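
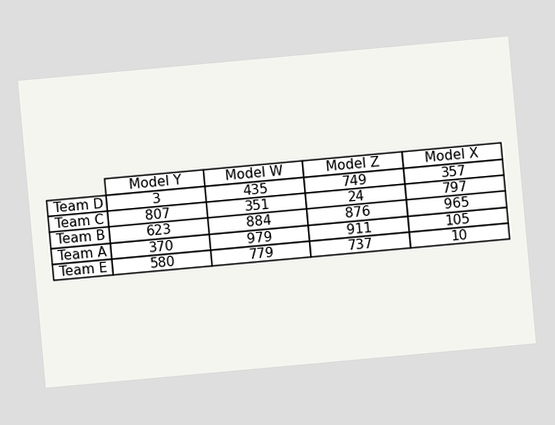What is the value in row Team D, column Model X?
357

The chart is tilted about 5° counter-clockwise. The (Team D, Model X) cell reads 357.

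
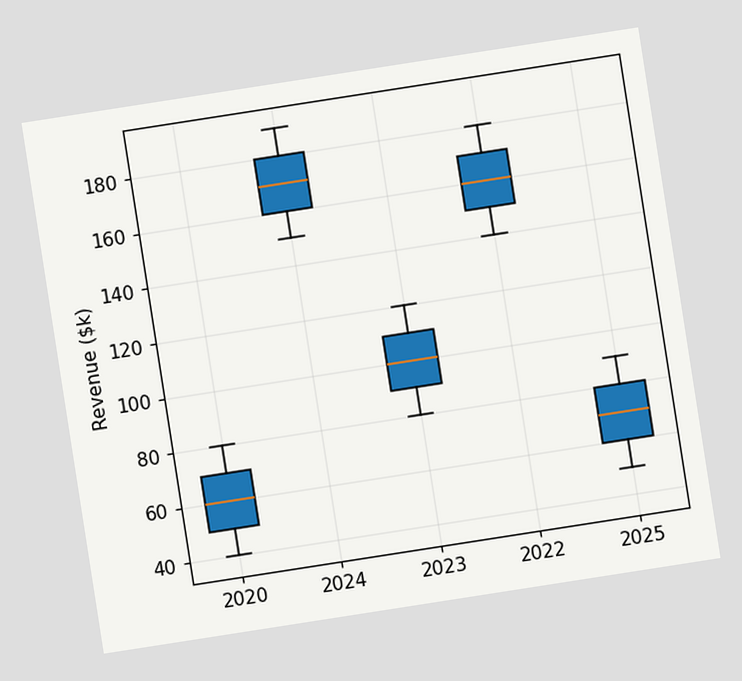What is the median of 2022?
$160k

The chart is tilted about 9° counter-clockwise. The median line in the 2022 box sits at $160k.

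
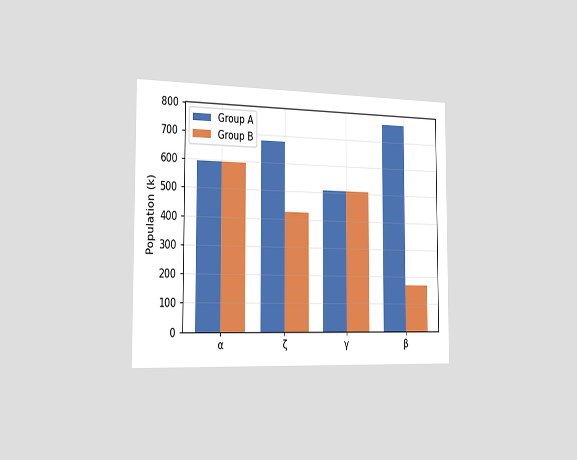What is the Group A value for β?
765k

The chart is viewed slightly from the left. The Group A bar at β reaches 765k on the y-axis.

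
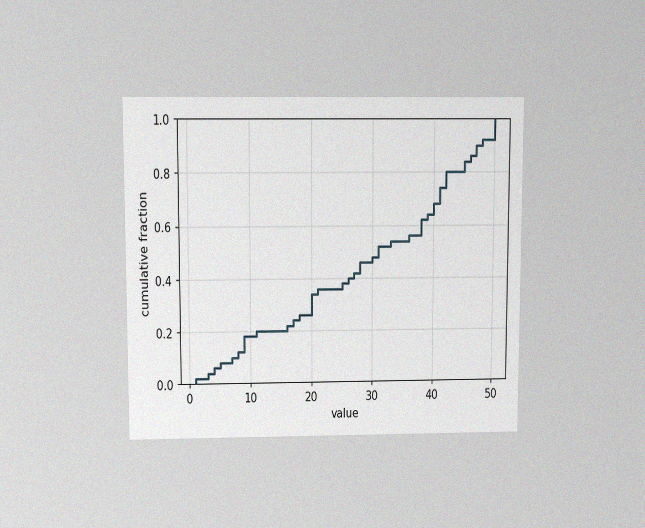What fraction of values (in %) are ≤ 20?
The chart is viewed slightly from above, with some photo noise. At x=20 the ECDF step is at 34%.

34%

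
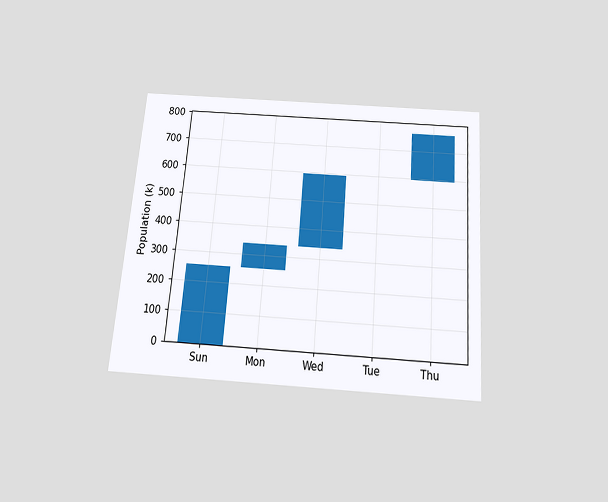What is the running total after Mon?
340k

The chart is tilted about 4° clockwise and viewed slightly from below. After Mon the running total reaches 340k.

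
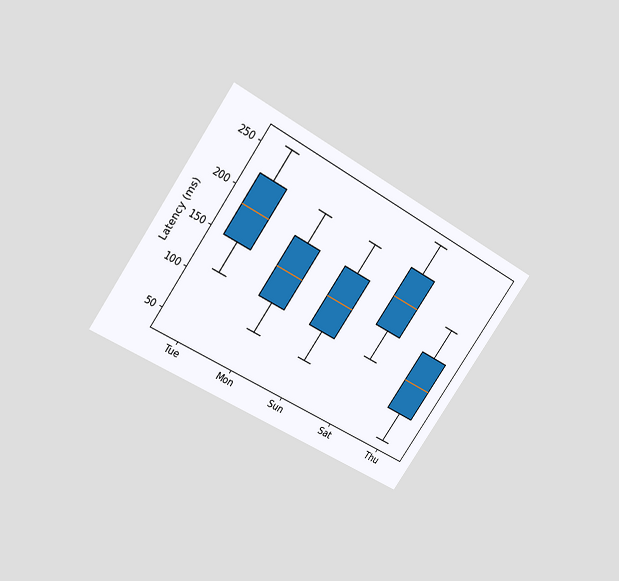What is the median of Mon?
148ms

The chart is tilted about 35° clockwise and viewed slightly from above. The median line in the Mon box sits at 148ms.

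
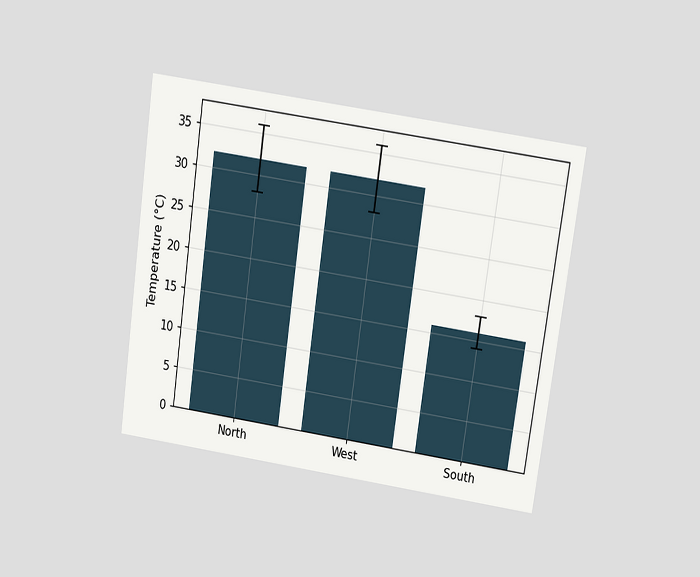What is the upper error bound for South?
The chart is tilted about 8° clockwise and viewed at a slight angle. The South bar's upper whisker reaches 18°C.

18°C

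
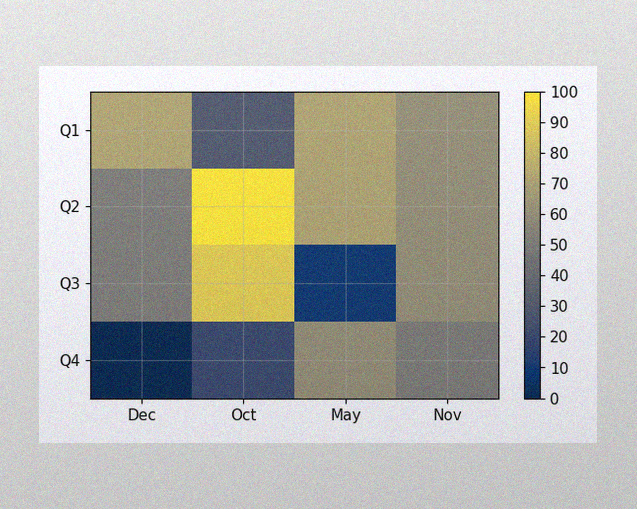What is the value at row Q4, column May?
60

The image has some photo noise and uneven lighting. Matching cell (Q4, May) against the colorbar gives 60.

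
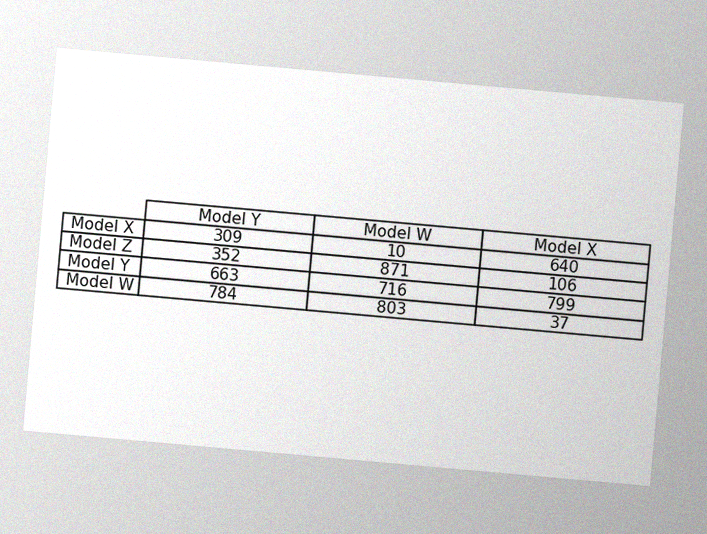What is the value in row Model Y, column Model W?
The chart is tilted about 5° clockwise, with some photo noise. The (Model Y, Model W) cell reads 716.

716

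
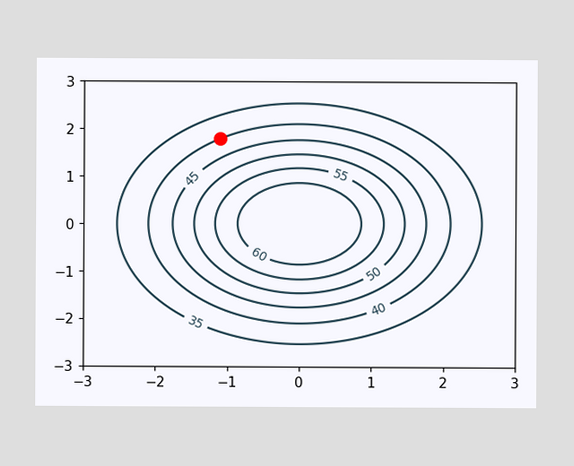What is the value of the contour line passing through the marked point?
The marked point sits on the contour labelled 40.

40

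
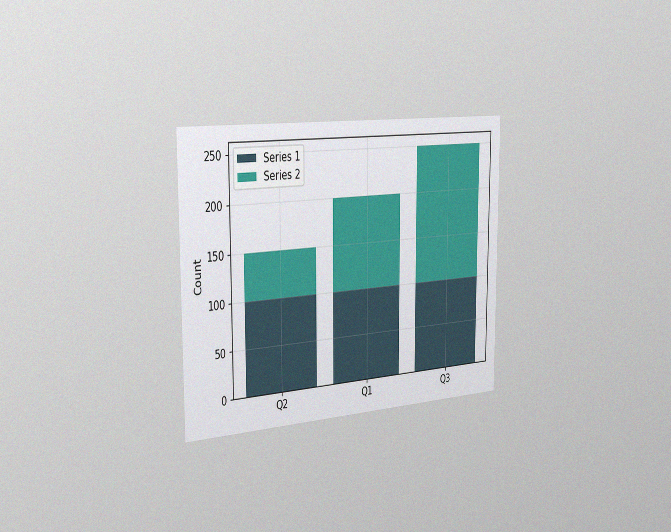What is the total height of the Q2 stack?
150

The chart is viewed slightly from the left, with some photo noise. The Q2 stack's top reaches 150 on the y-axis.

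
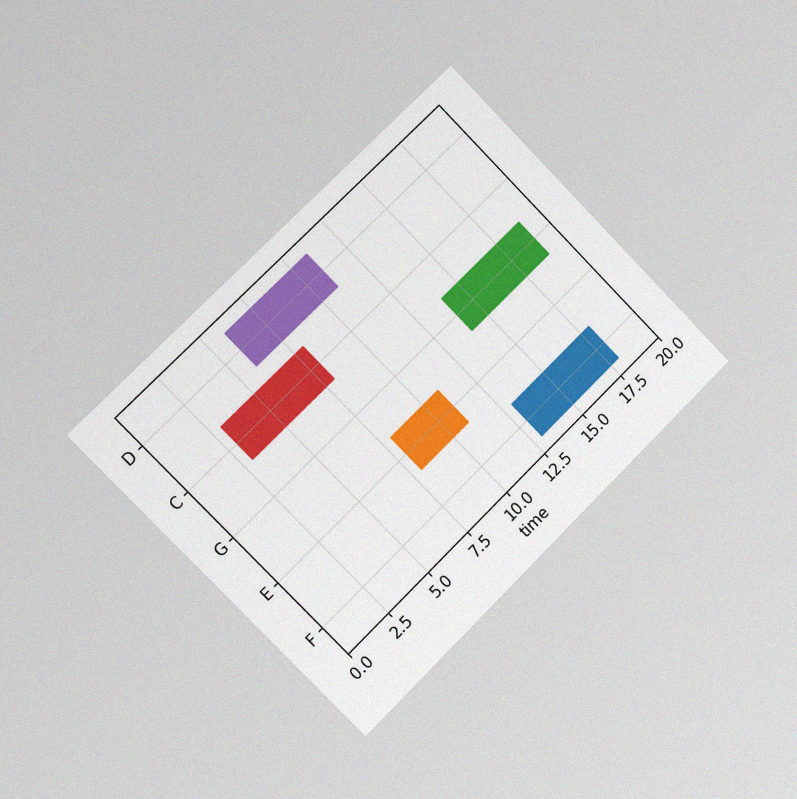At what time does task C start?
The chart is tilted about 45° counter-clockwise and viewed slightly from the left, with some photo noise. The C bar begins at t=3.

3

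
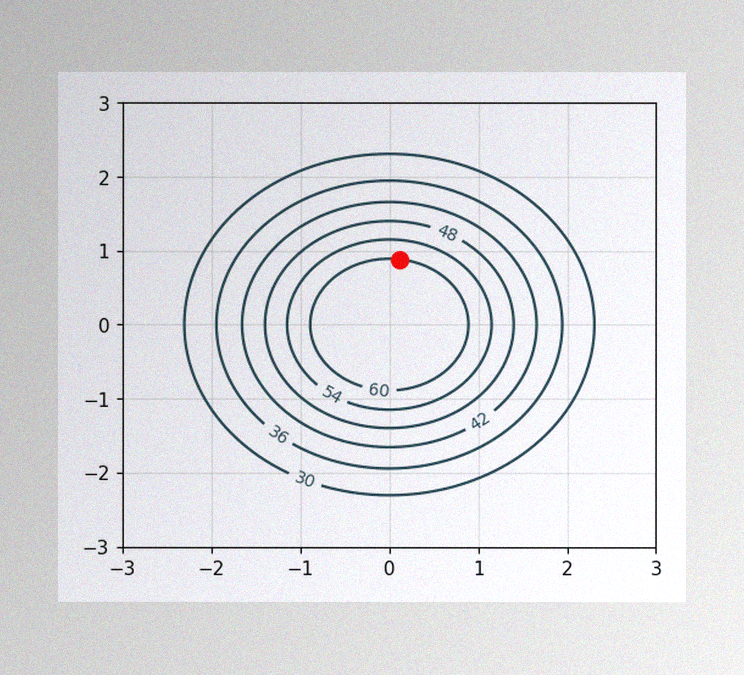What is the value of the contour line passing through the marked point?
60

The image has some photo noise and uneven lighting. The marked point sits on the contour labelled 60.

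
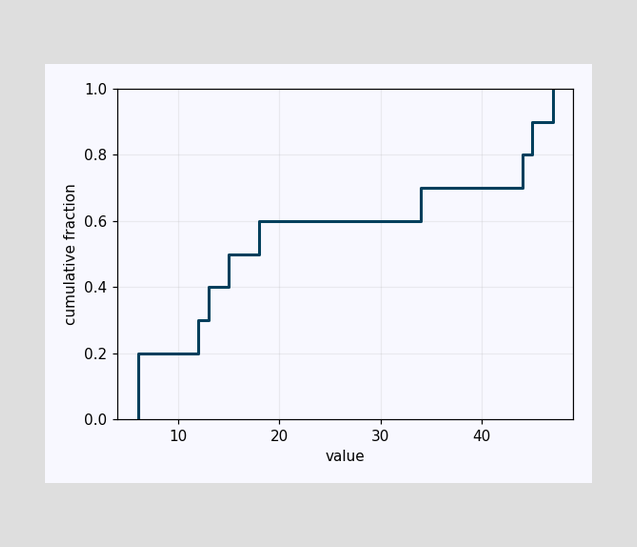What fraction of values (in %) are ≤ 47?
At x=47 the ECDF step is at 100%.

100%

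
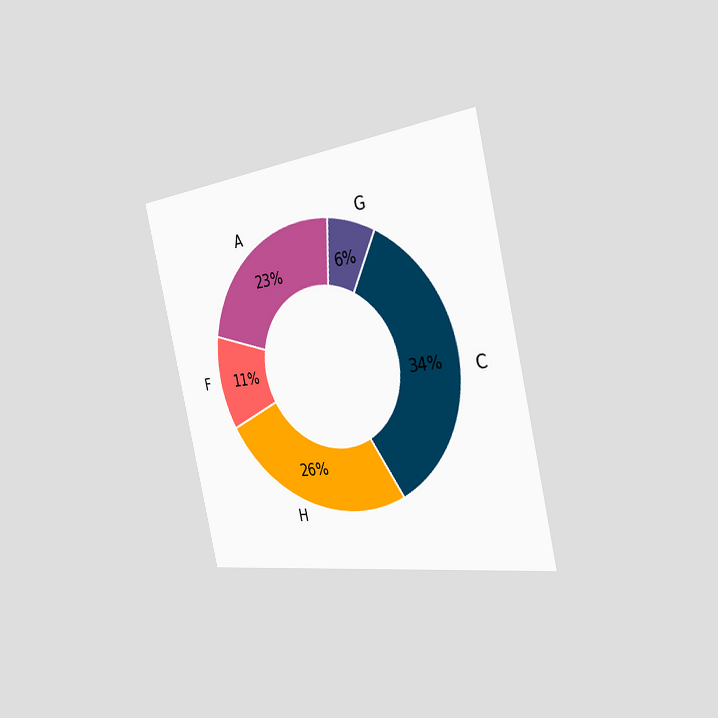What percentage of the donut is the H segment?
The chart is tilted about 13° counter-clockwise and viewed slightly from the right. The H segment takes up 26% of the ring.

26%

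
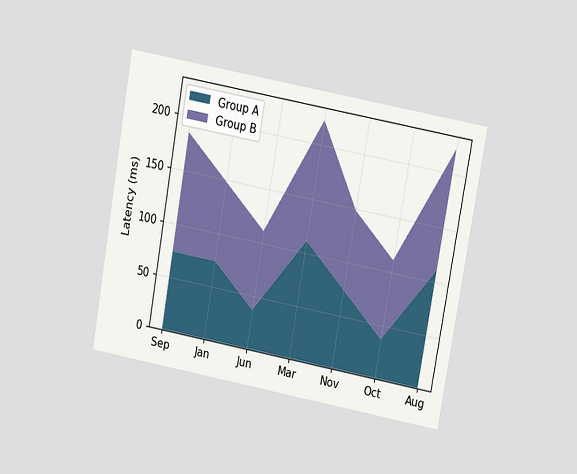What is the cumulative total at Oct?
111ms

The chart is tilted about 10° clockwise and viewed at a slight angle. The stacked total at Oct reaches 111ms.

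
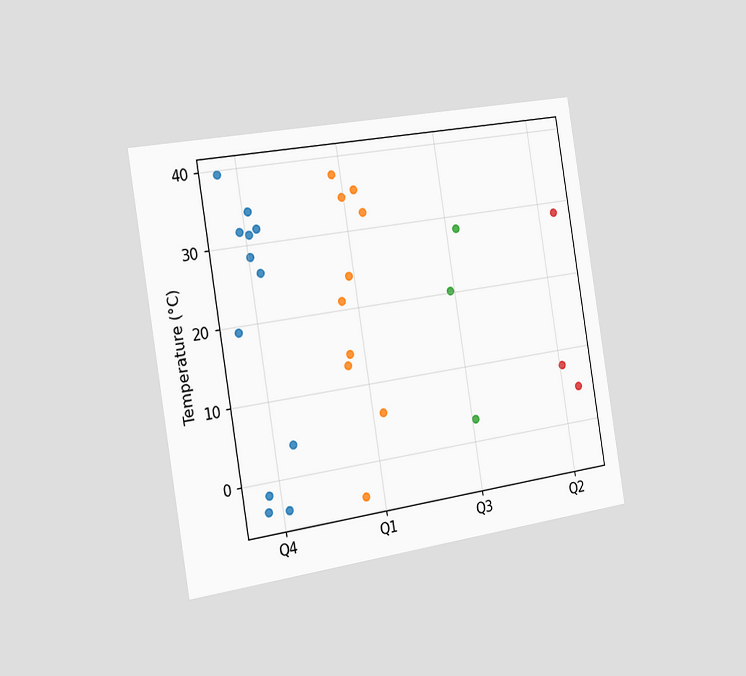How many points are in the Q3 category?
The chart is tilted about 9° counter-clockwise and viewed slightly from the left. Counting the markers in the Q3 column gives 3.

3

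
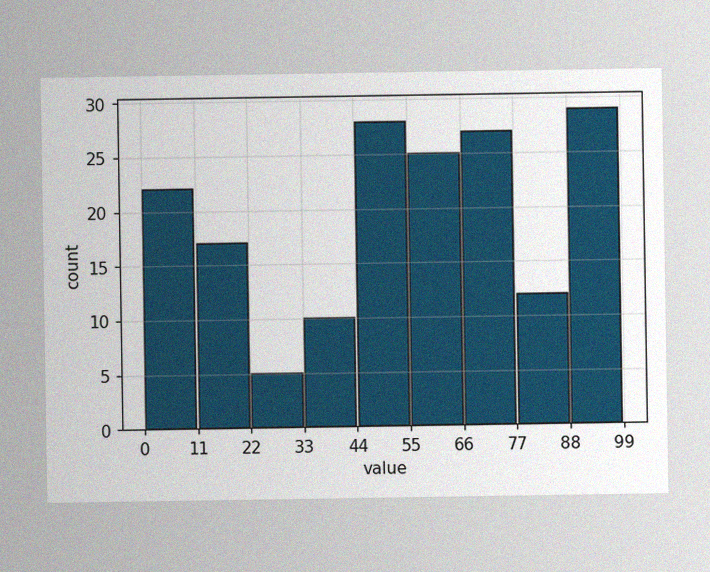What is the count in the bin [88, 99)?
The image has some photo noise and uneven lighting. The [88, 99) bin has height 29.

29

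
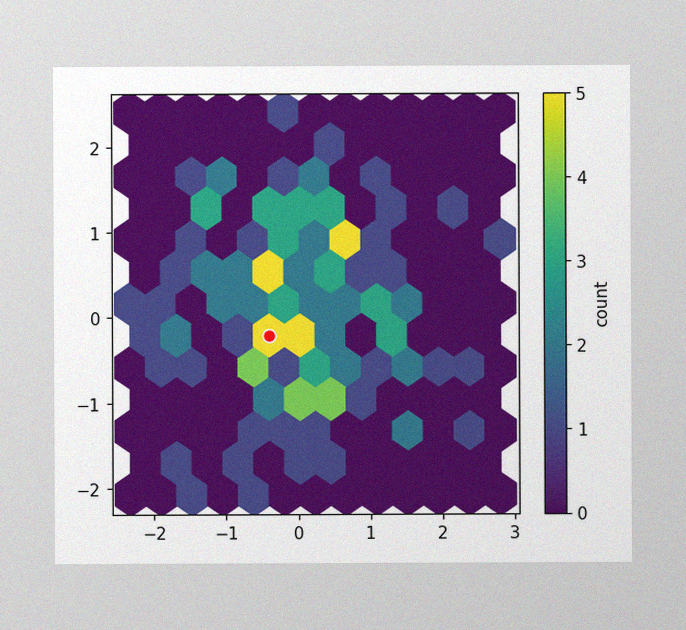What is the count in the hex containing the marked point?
The image has some photo noise and uneven lighting. The marked hex reads 5 on the colorbar.

5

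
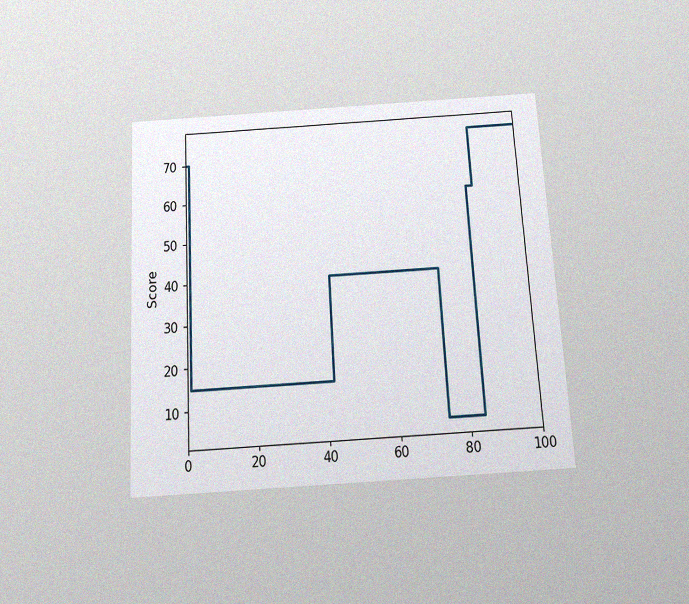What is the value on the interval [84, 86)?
60

The chart is tilted about 3° counter-clockwise and viewed slightly from below, with some photo noise. On [84, 86) the step sits at 60.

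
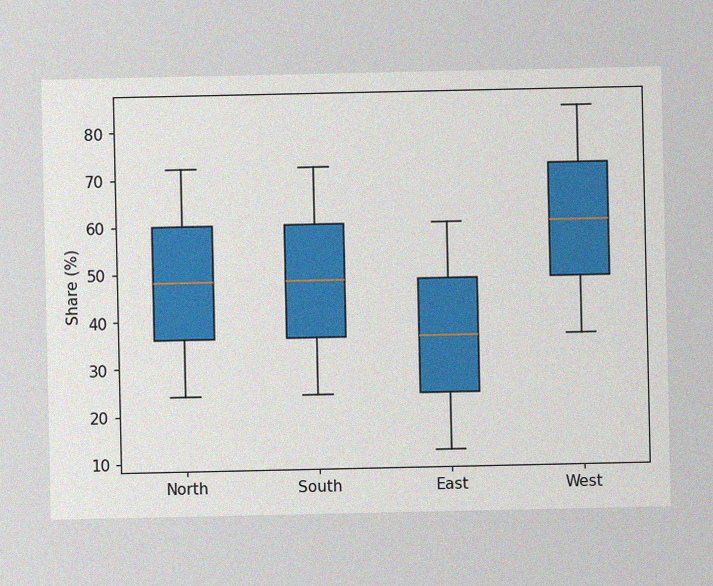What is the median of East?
36%

The image has some photo noise and uneven lighting. The median line in the East box sits at 36%.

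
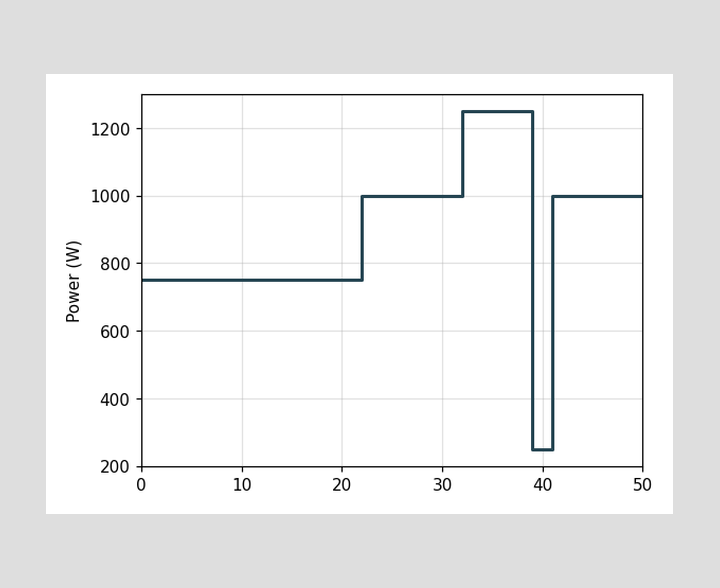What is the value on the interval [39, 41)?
250W

On [39, 41) the step sits at 250W.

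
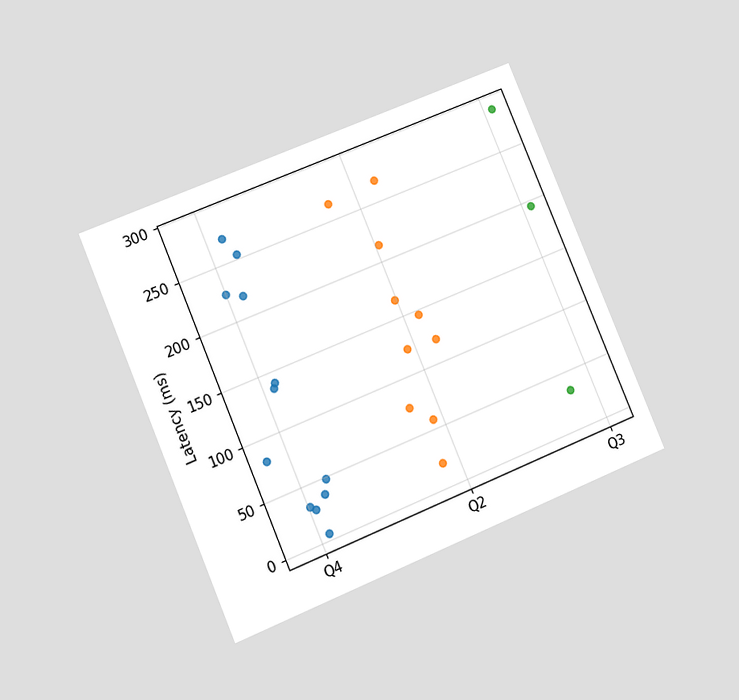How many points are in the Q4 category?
The chart is tilted about 23° counter-clockwise and viewed at a slight angle. Counting the markers in the Q4 column gives 12.

12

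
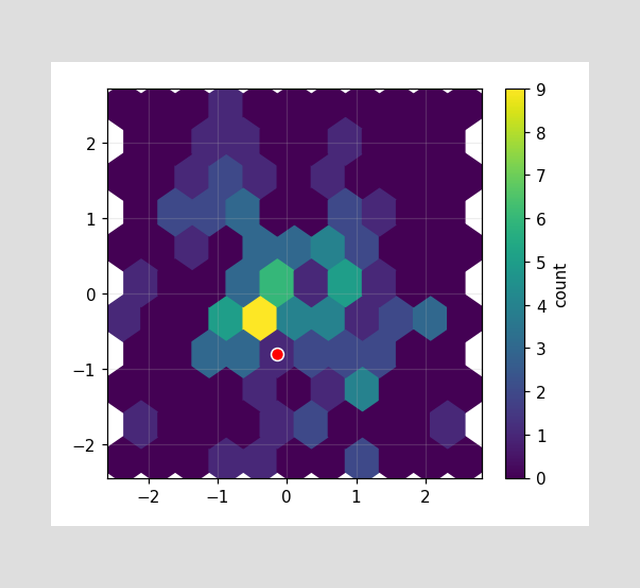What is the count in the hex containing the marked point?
1

The marked hex reads 1 on the colorbar.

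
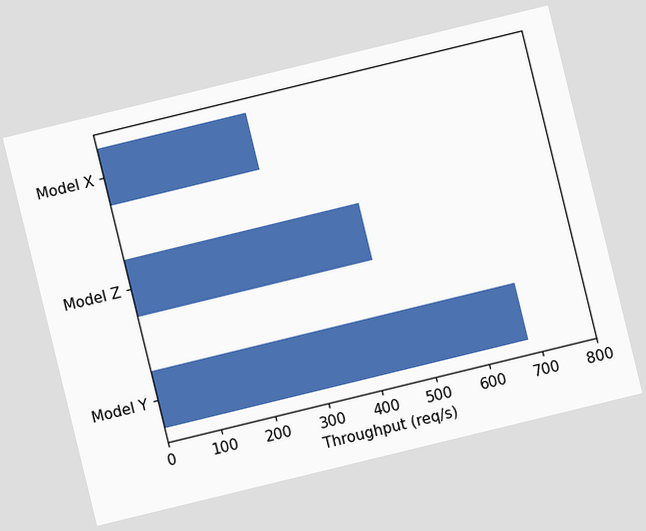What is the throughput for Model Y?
The chart is tilted about 14° counter-clockwise. Reading along the chart's x-axis, the Model Y bar reaches 680req/s.

680req/s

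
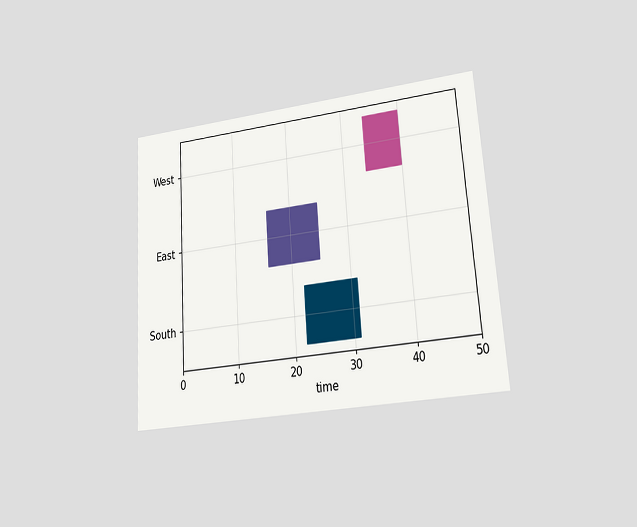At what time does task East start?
The chart is tilted about 4° counter-clockwise and viewed at a slight angle. The East bar begins at t=16.

16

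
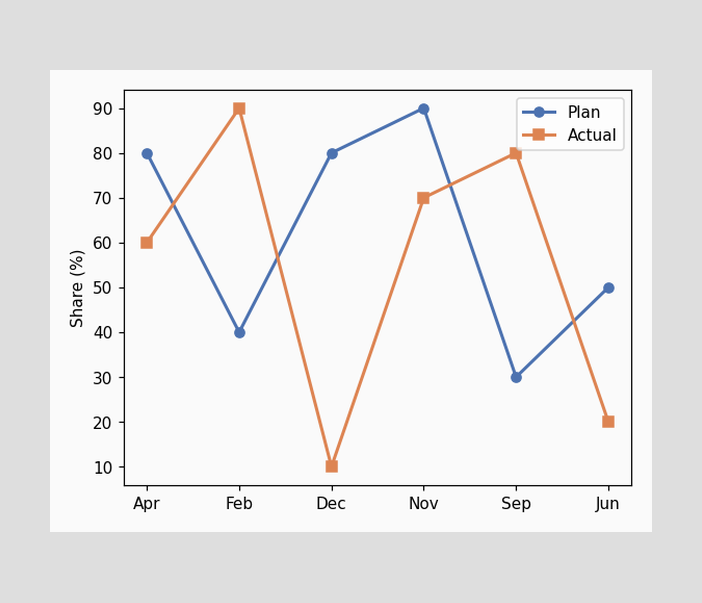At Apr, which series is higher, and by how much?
At Apr, Plan sits above the other line by 20%.

Plan, by 20%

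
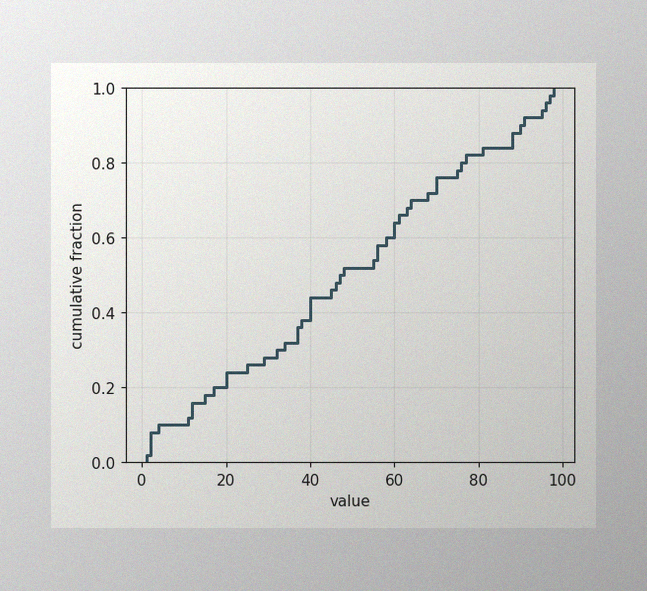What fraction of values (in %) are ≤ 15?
The image has some photo noise and uneven lighting. At x=15 the ECDF step is at 18%.

18%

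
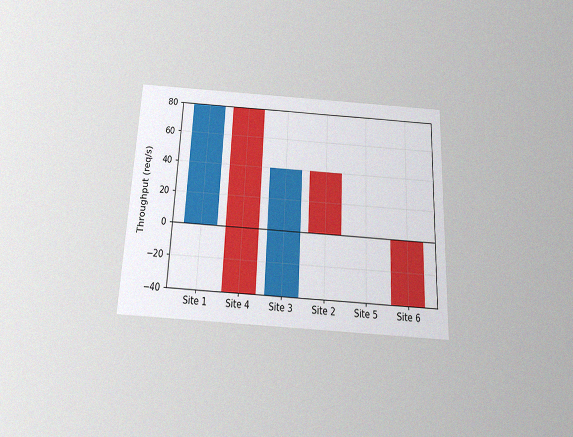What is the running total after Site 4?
-40req/s

The chart is tilted about 2° clockwise and viewed slightly from below, with some photo noise. After Site 4 the running total reaches -40req/s.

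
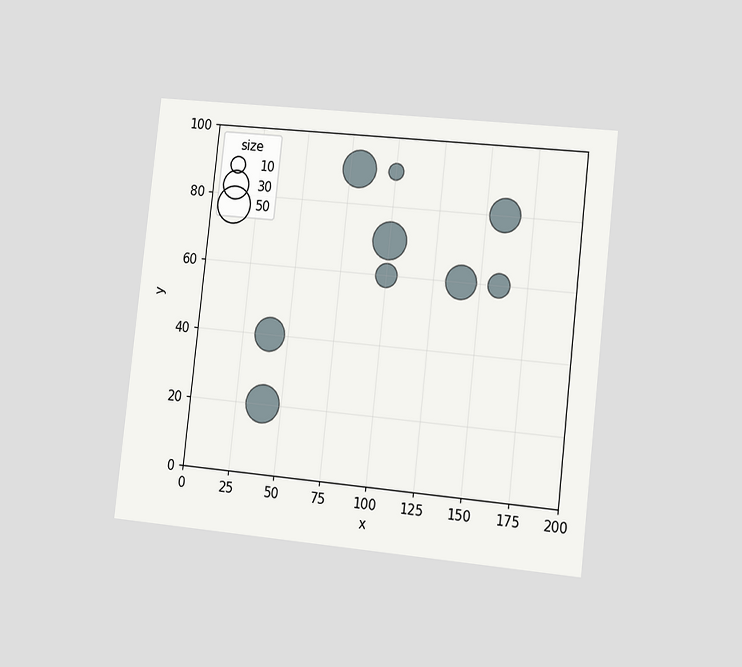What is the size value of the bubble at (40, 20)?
50

The chart is tilted about 6° clockwise and viewed slightly from the right. Matching the bubble at (40, 20) against the size legend gives 50.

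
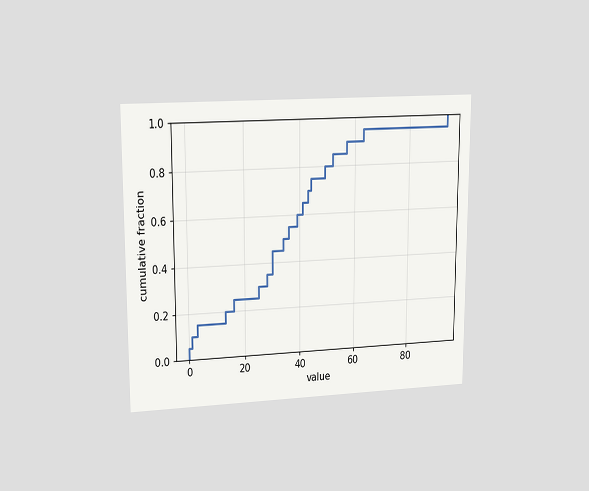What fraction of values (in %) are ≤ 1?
10%

The chart is viewed at a slight angle. At x=1 the ECDF step is at 10%.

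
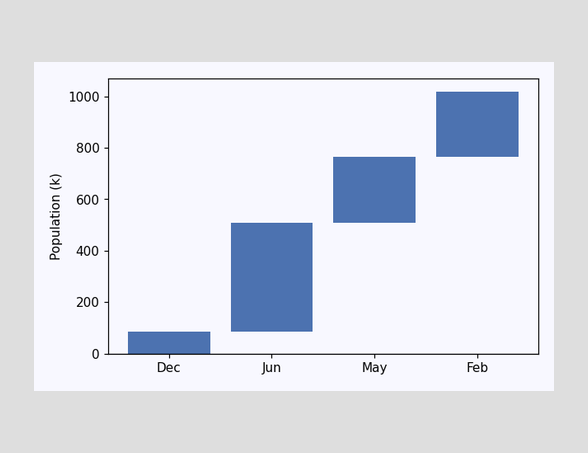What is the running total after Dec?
After Dec the running total reaches 85k.

85k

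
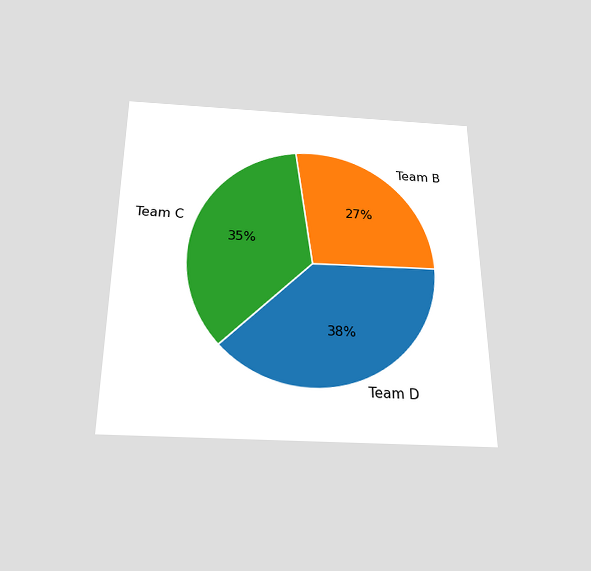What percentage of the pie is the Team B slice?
27%

The chart is viewed slightly from below. The Team B slice takes up 27% of the pie.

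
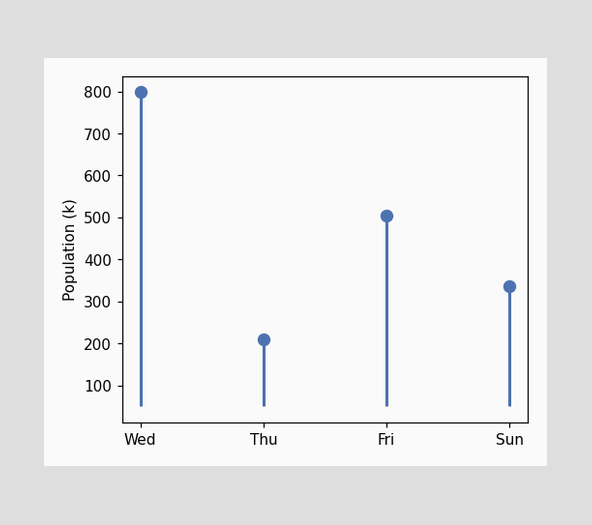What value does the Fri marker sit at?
The Fri marker sits at 504k.

504k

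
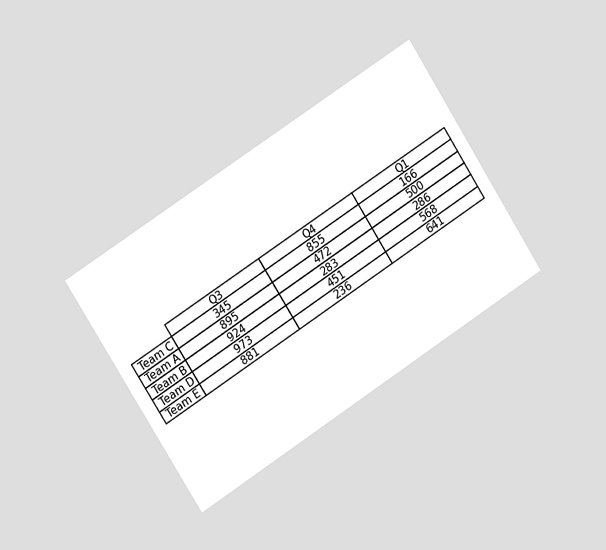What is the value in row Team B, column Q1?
286

The chart is tilted about 33° counter-clockwise and viewed slightly from the left. The (Team B, Q1) cell reads 286.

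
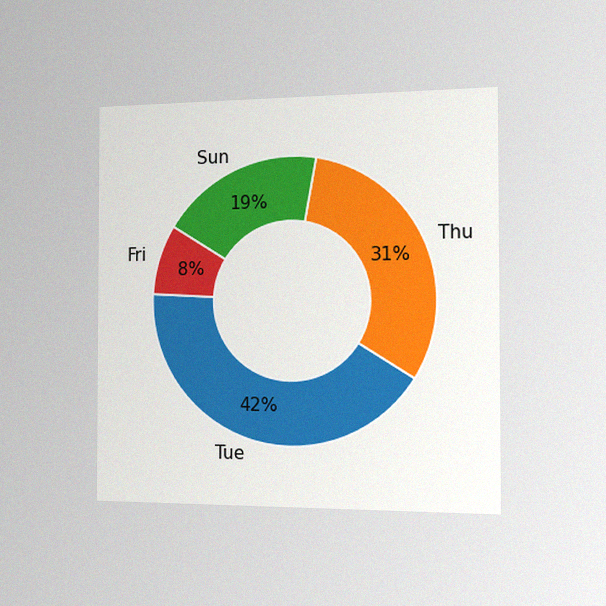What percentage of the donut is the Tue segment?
The chart is viewed slightly from the right, with some photo noise. The Tue segment takes up 42% of the ring.

42%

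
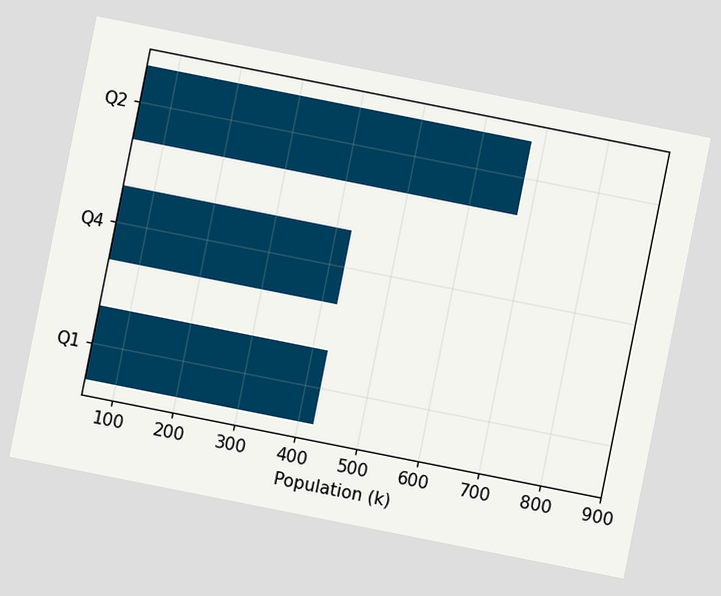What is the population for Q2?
680k

The chart is tilted about 11° clockwise. Reading along the chart's x-axis, the Q2 bar reaches 680k.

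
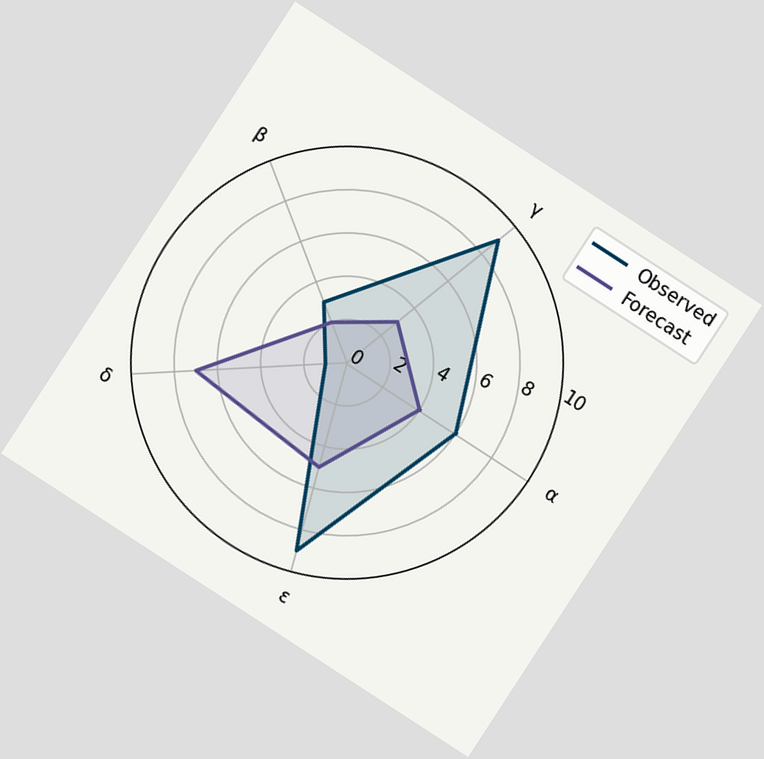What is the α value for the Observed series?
6

The chart is tilted about 33° clockwise. On the α axis, Observed reaches 6.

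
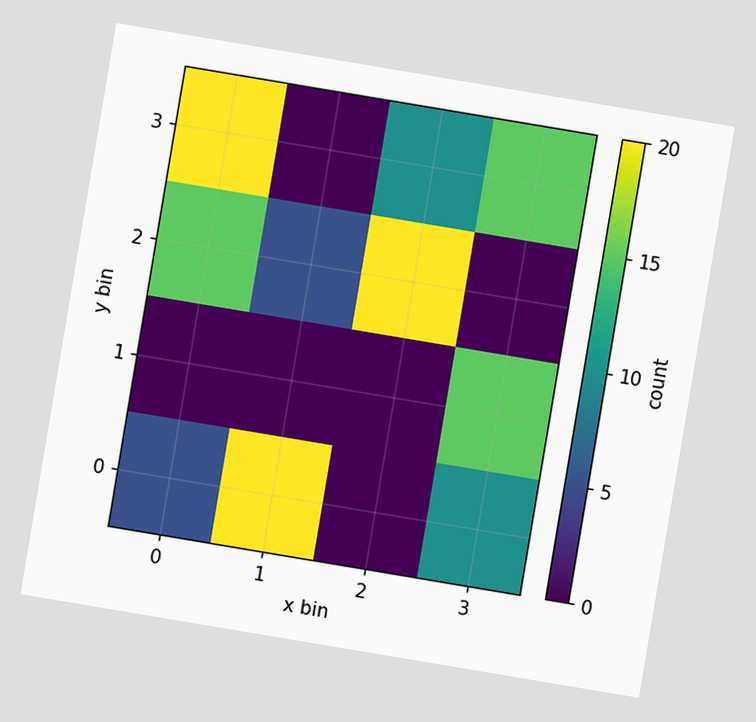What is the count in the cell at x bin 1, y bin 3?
The chart is tilted about 10° clockwise. Matching the cell (1, 3) against the colorbar gives 0.

0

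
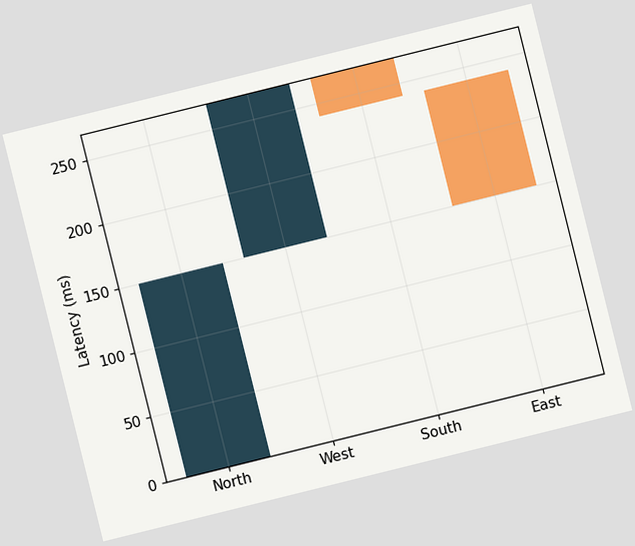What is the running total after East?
150ms

The chart is tilted about 14° counter-clockwise. After East the running total reaches 150ms.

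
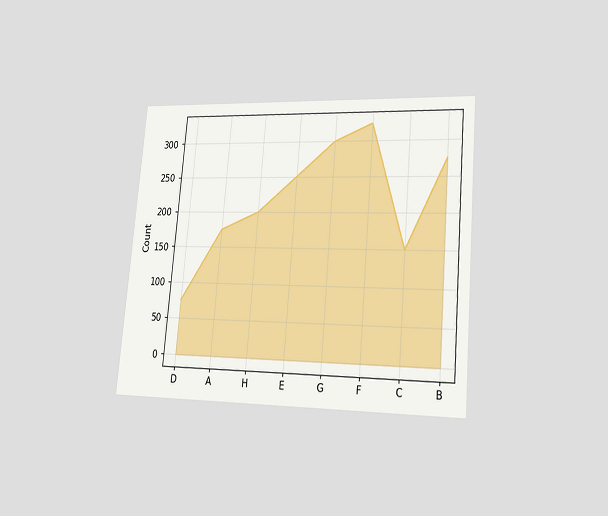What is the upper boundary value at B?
275

The chart is tilted about 5° clockwise and viewed at a slight angle. At B the upper boundary is at 275.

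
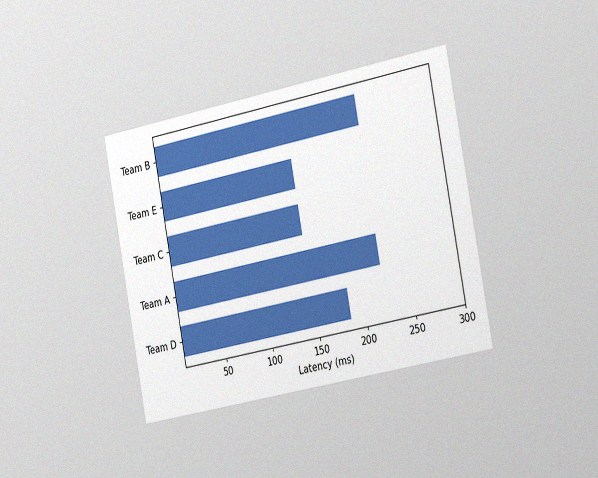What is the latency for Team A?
The chart is tilted about 11° counter-clockwise and viewed slightly from the right, with some photo noise. Reading along the chart's x-axis, the Team A bar reaches 222ms.

222ms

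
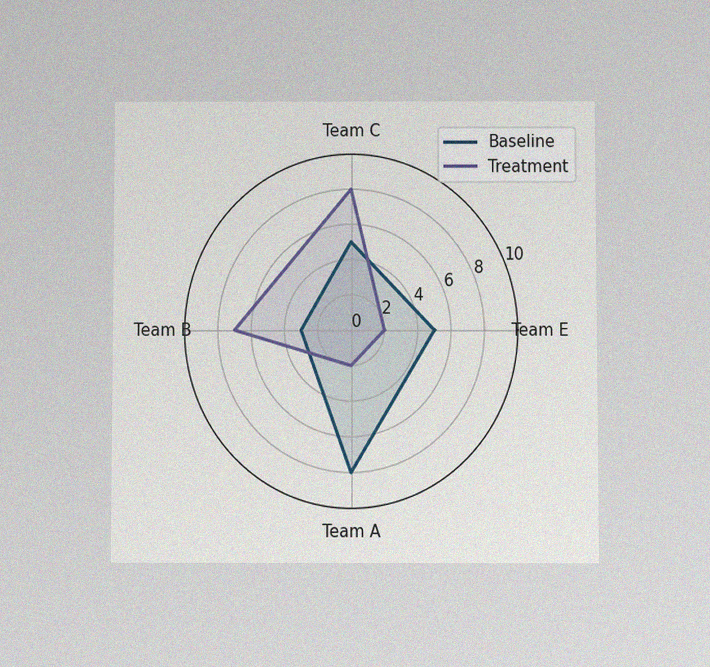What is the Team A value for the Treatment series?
The chart is viewed at a slight angle, with some photo noise. On the Team A axis, Treatment reaches 2.

2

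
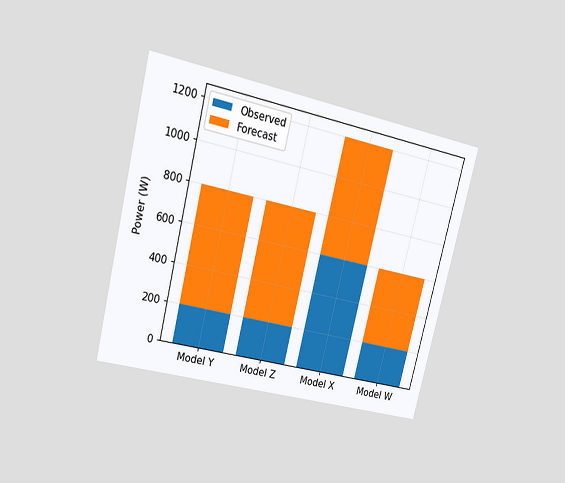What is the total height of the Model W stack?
The chart is tilted about 14° clockwise and viewed at a slight angle. The Model W stack's top reaches 600W on the y-axis.

600W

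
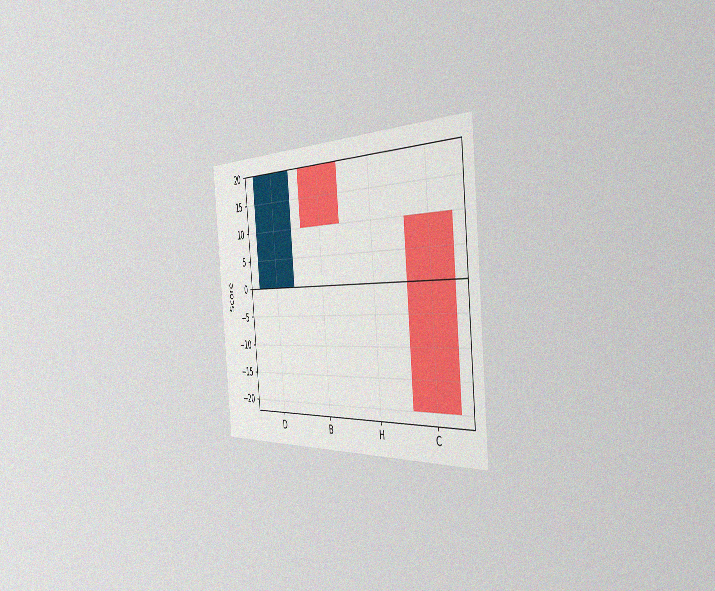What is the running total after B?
10

The chart is tilted about 6° counter-clockwise and viewed slightly from the right, with some photo noise. After B the running total reaches 10.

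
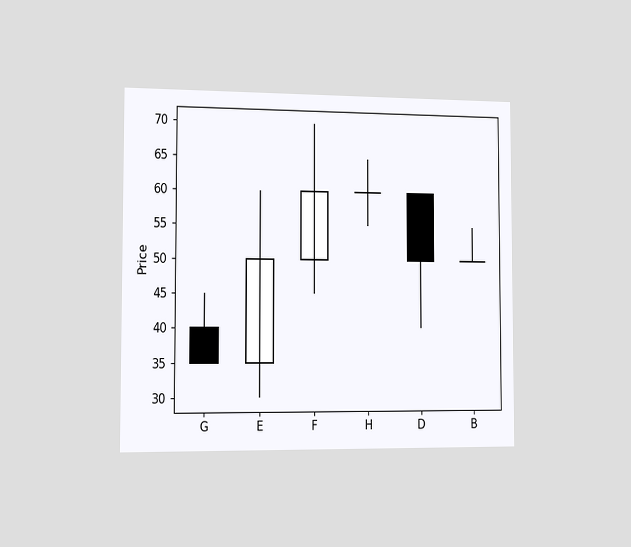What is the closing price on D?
The chart is viewed slightly from the left. The D candle closes at 50.

50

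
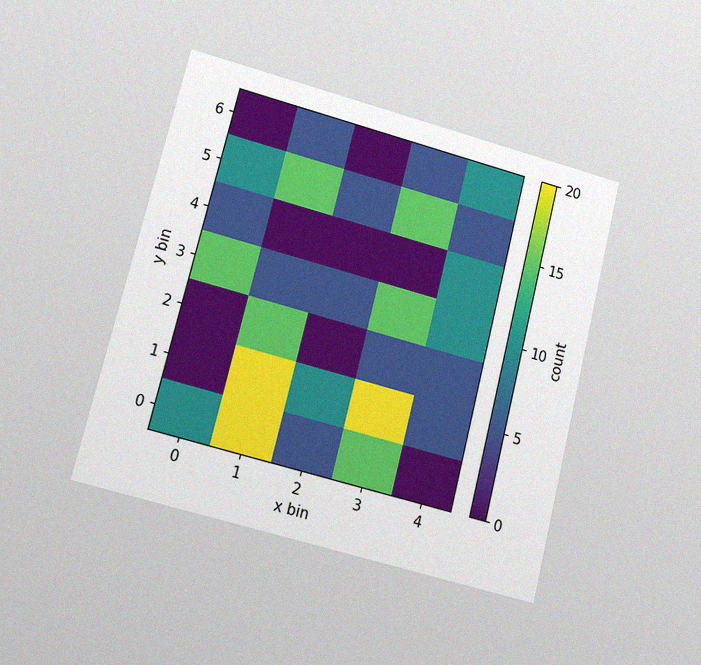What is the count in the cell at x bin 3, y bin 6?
The chart is tilted about 14° clockwise and viewed at a slight angle, with some photo noise. Matching the cell (3, 6) against the colorbar gives 5.

5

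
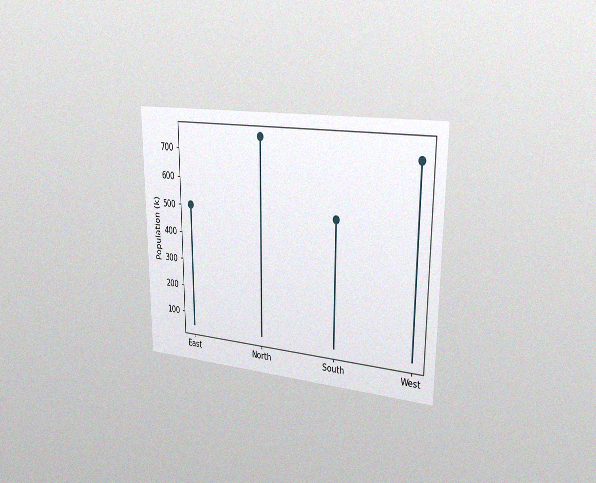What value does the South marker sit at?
The chart is viewed slightly from the right, with some photo noise. The South marker sits at 504k.

504k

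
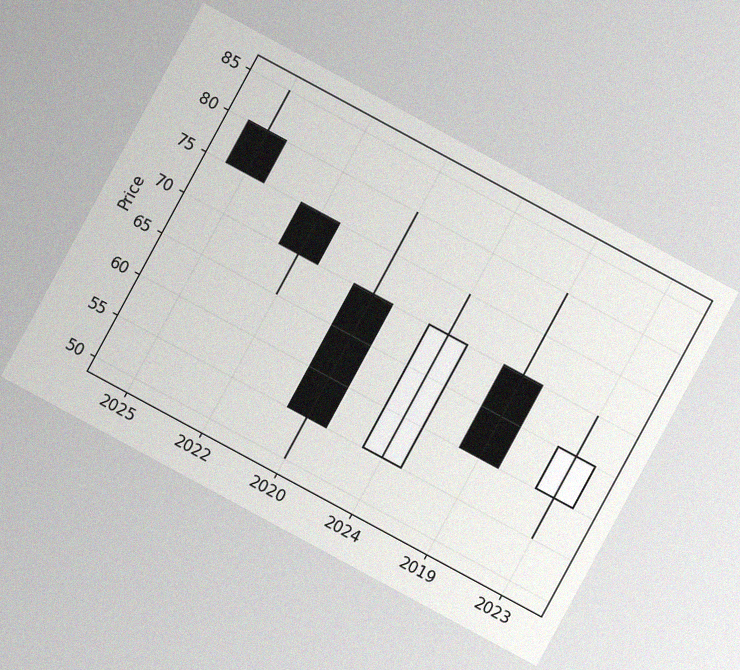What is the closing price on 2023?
The chart is tilted about 28° clockwise, with some photo noise. The 2023 candle closes at 65.

65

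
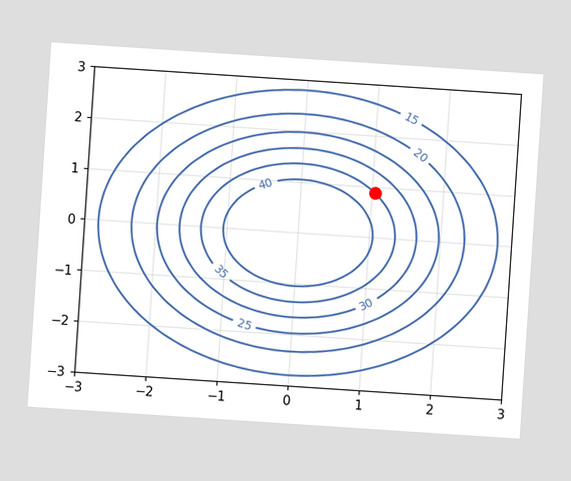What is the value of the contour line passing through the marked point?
35

The chart is tilted about 4° clockwise. The marked point sits on the contour labelled 35.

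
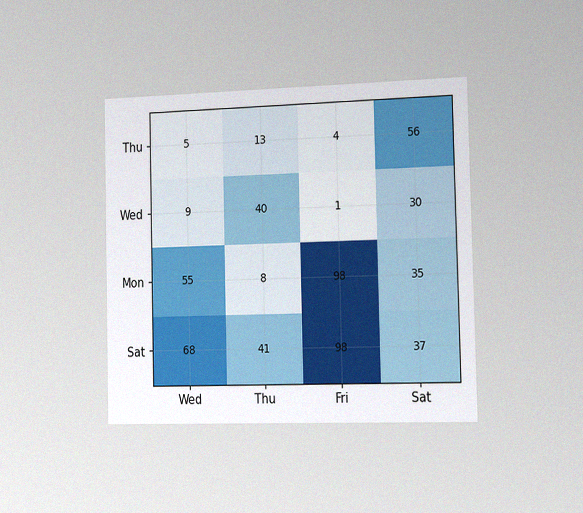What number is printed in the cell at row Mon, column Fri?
98

The chart is viewed slightly from the right, with some photo noise. The (Mon, Fri) cell reads 98.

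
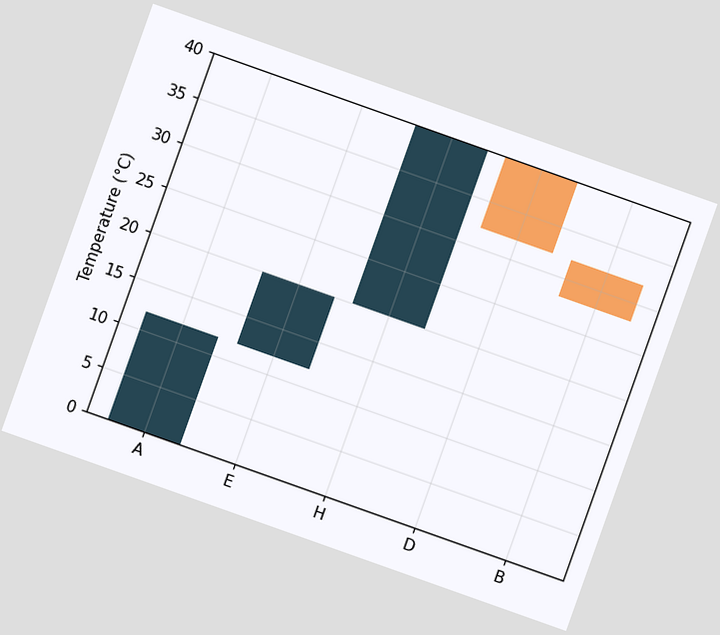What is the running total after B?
28°C

The chart is tilted about 20° clockwise. After B the running total reaches 28°C.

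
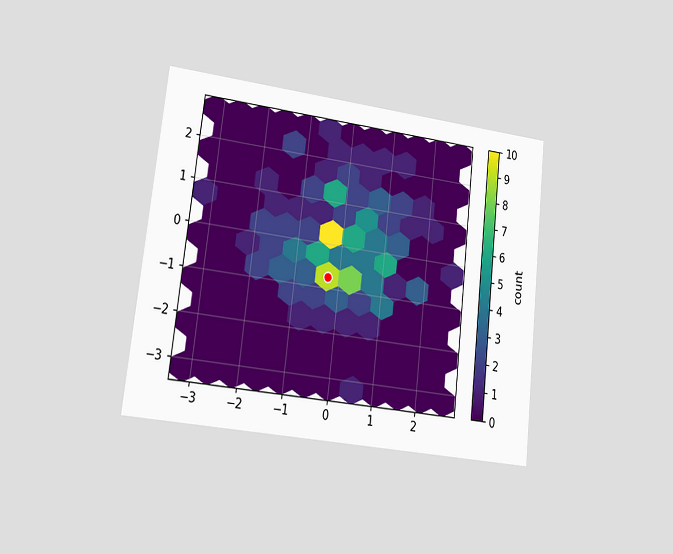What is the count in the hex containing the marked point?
9

The chart is tilted about 7° clockwise and viewed at a slight angle. The marked hex reads 9 on the colorbar.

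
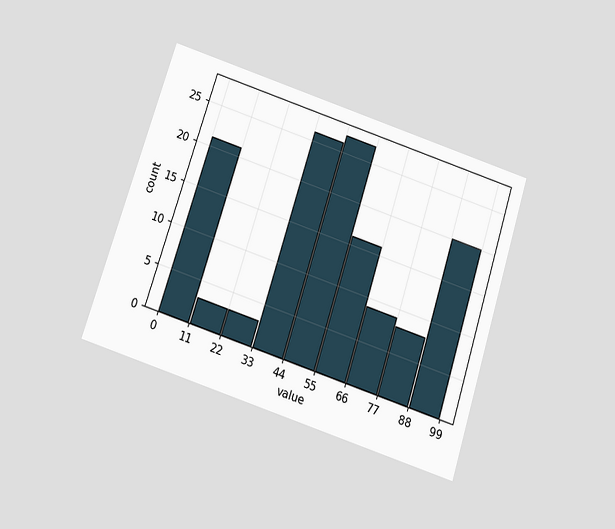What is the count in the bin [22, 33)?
3

The chart is tilted about 18° clockwise and viewed slightly from below. The [22, 33) bin has height 3.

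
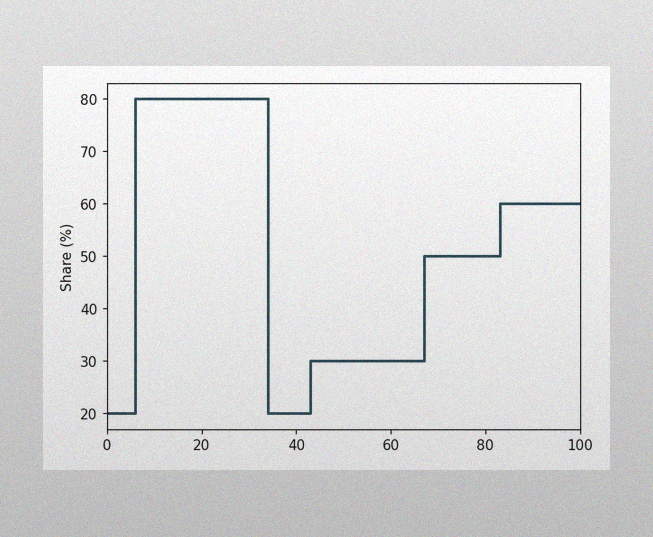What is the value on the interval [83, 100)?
60%

The image has some photo noise and uneven lighting. On [83, 100) the step sits at 60%.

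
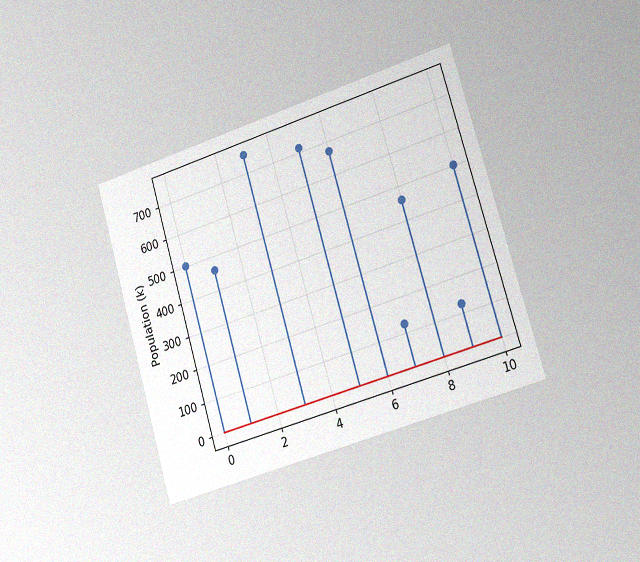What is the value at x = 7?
The chart is tilted about 16° counter-clockwise and viewed slightly from the right, with some photo noise. The stem at x=7 reaches 126k.

126k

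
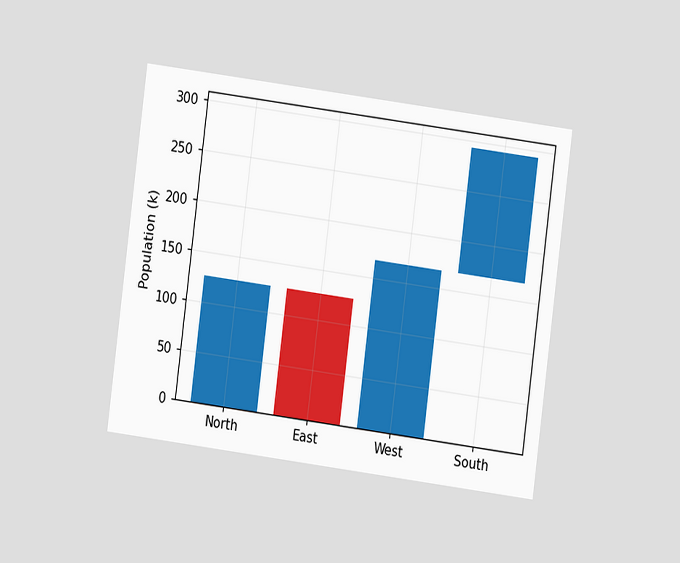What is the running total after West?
168k

The chart is tilted about 7° clockwise and viewed at a slight angle. After West the running total reaches 168k.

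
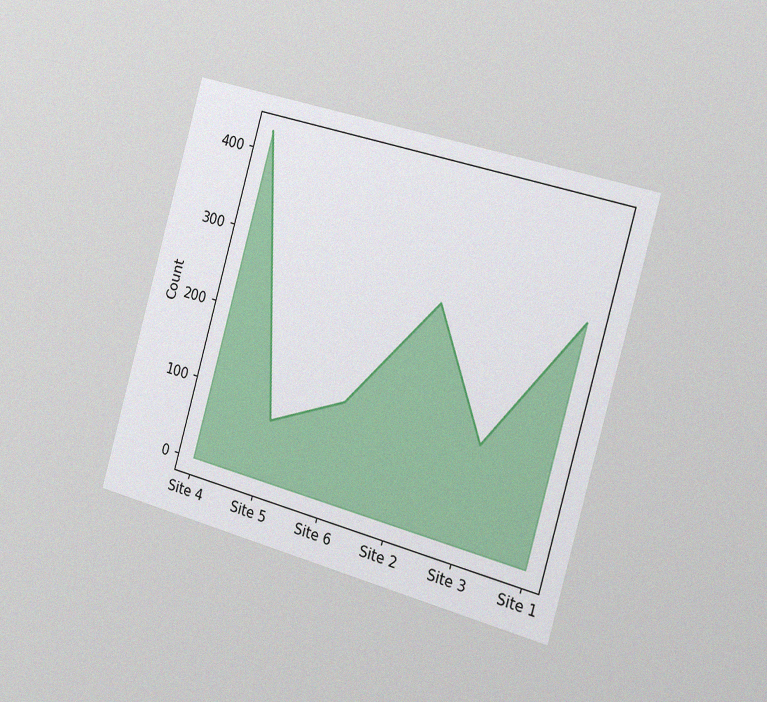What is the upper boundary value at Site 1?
300

The chart is tilted about 16° clockwise and viewed slightly from the right, with some photo noise. At Site 1 the upper boundary is at 300.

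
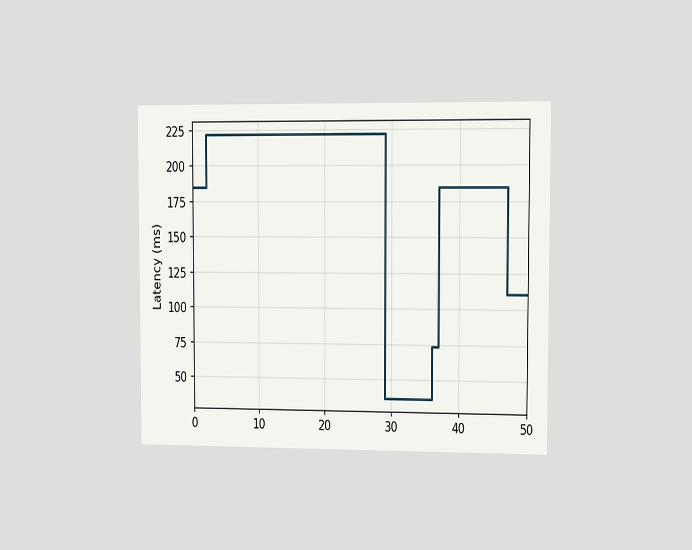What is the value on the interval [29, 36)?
37ms

The chart is viewed slightly from the right. On [29, 36) the step sits at 37ms.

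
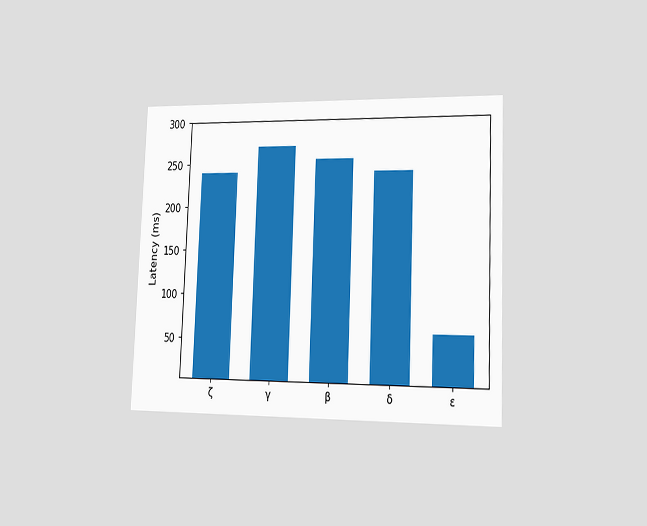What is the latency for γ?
The chart is tilted about 2° clockwise and viewed slightly from the right. Reading along the chart's y-axis, the γ bar reaches 270ms.

270ms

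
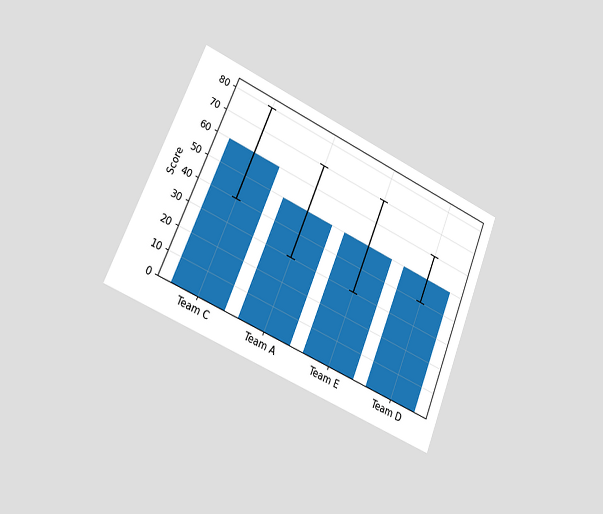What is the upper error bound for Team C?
The chart is tilted about 23° clockwise and viewed slightly from the left. The Team C bar's upper whisker reaches 80.

80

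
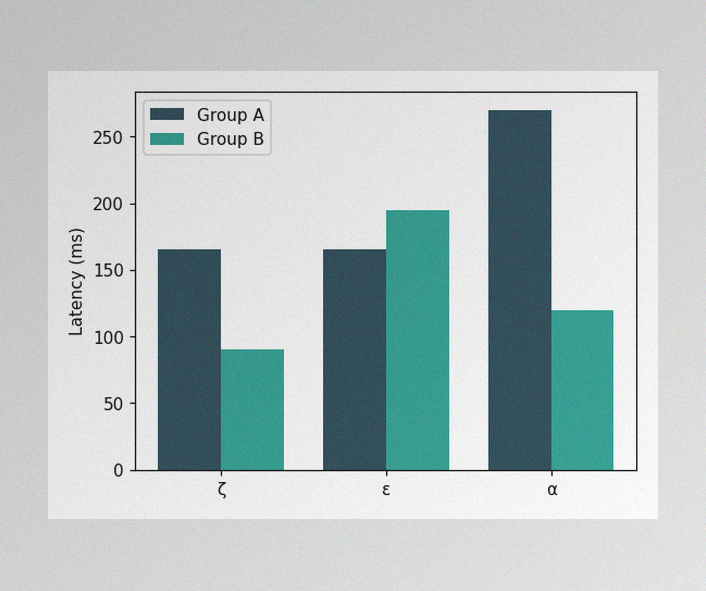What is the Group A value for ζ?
165ms

The image has some photo noise and uneven lighting. The Group A bar at ζ reaches 165ms on the y-axis.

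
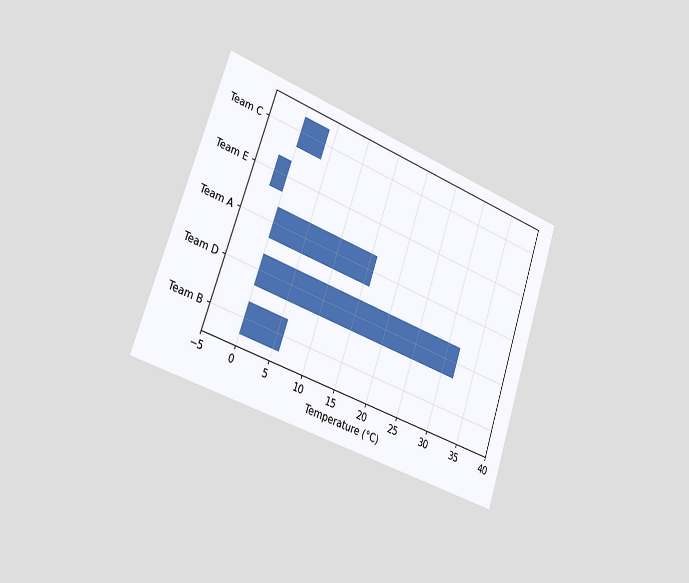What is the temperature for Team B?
6°C

The chart is tilted about 19° clockwise and viewed slightly from the left. Reading along the chart's x-axis, the Team B bar reaches 6°C.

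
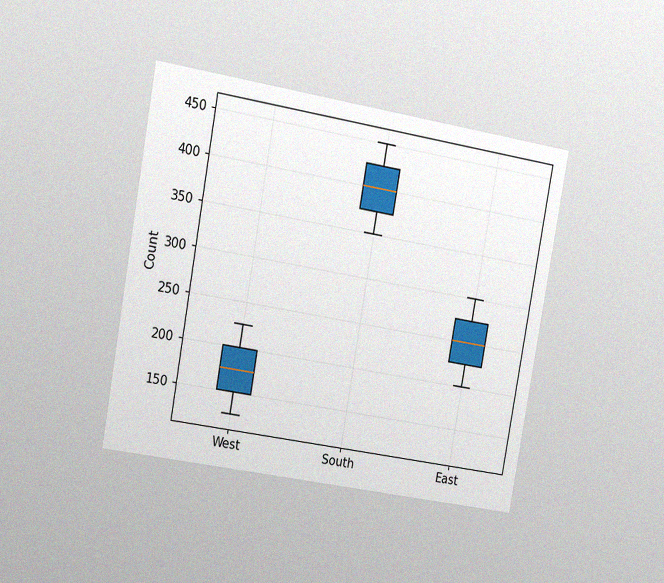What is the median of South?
The chart is tilted about 10° clockwise and viewed slightly from the left, with some photo noise. The median line in the South box sits at 400.

400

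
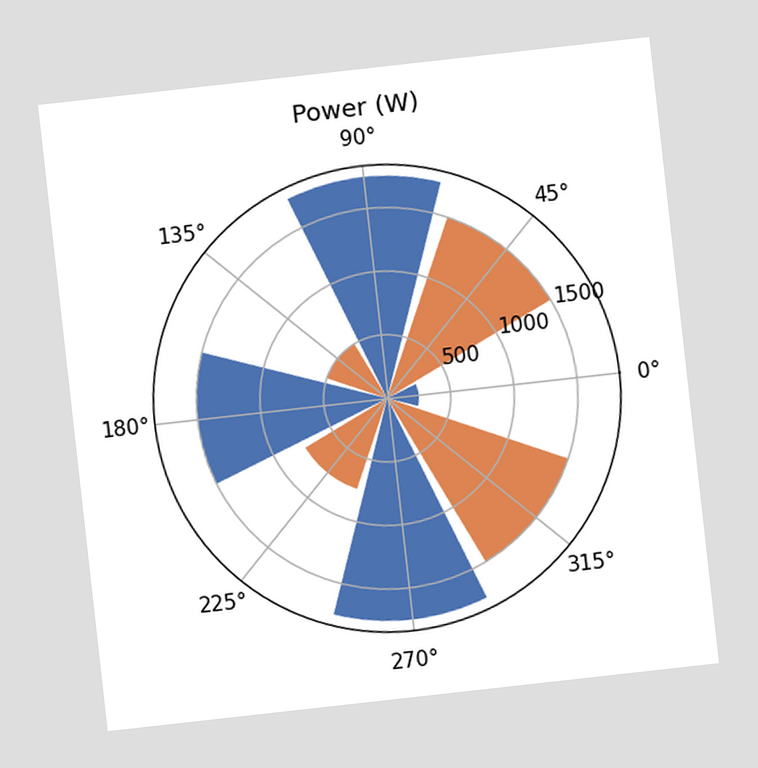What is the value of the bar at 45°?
1500W

The chart is tilted about 6° counter-clockwise. The bar at 45° reaches 1500W on the radial axis.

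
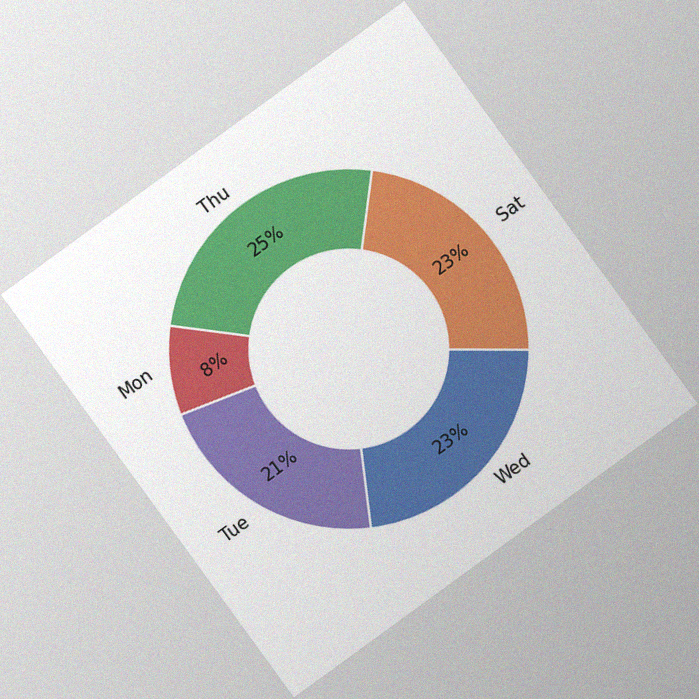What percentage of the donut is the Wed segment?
23%

The chart is tilted about 36° counter-clockwise, with some photo noise. The Wed segment takes up 23% of the ring.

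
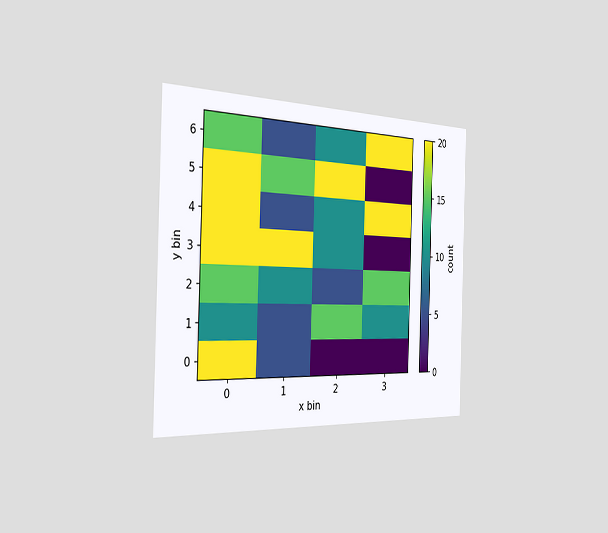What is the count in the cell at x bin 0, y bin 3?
20

The chart is viewed slightly from the left. Matching the cell (0, 3) against the colorbar gives 20.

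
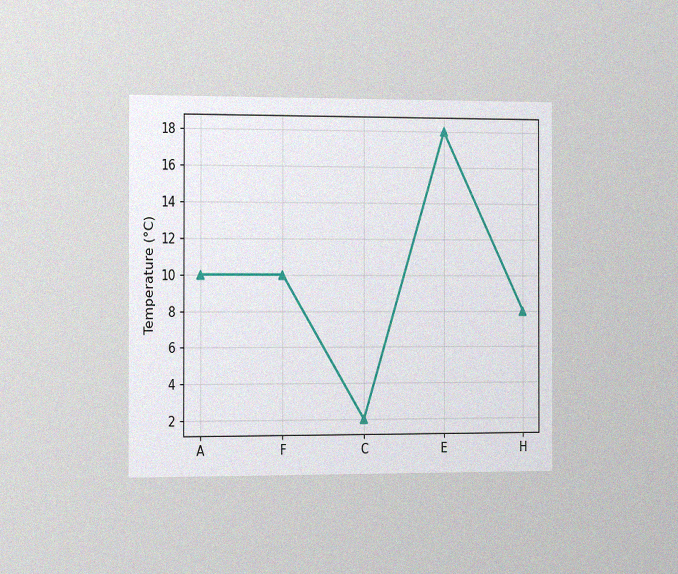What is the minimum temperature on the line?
The chart is viewed slightly from the left, with some photo noise. The lowest point is at C, and reading across to the y-axis gives 2°C.

2°C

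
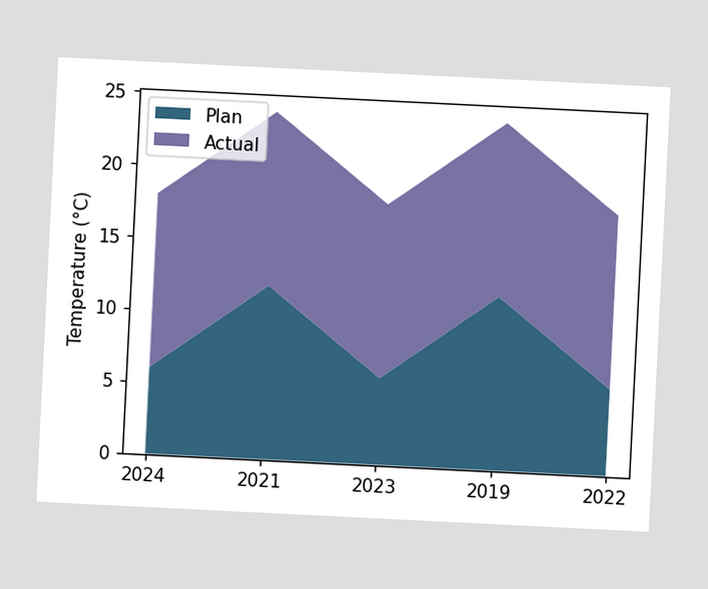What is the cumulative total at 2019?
The chart is tilted about 3° clockwise. The stacked total at 2019 reaches 24°C.

24°C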